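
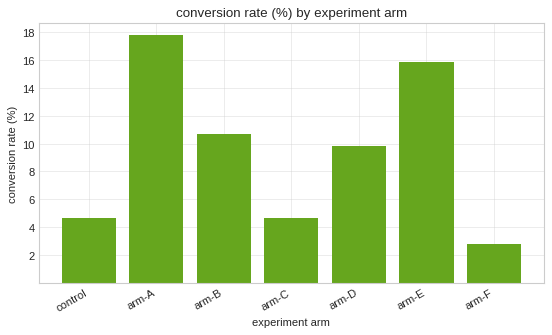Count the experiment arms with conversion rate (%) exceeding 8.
Above 8: arm-A, arm-B, arm-D, arm-E.

4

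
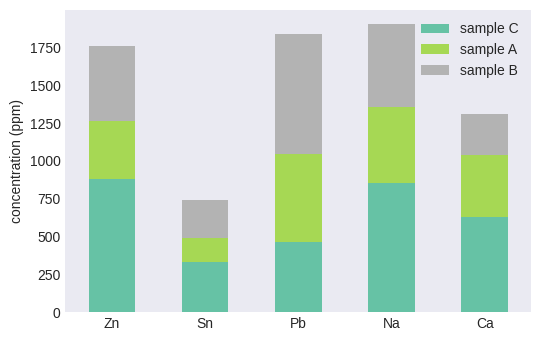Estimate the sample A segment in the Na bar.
sample A top ≈ 1400, bottom ≈ 800; segment ≈ 600.

≈ 600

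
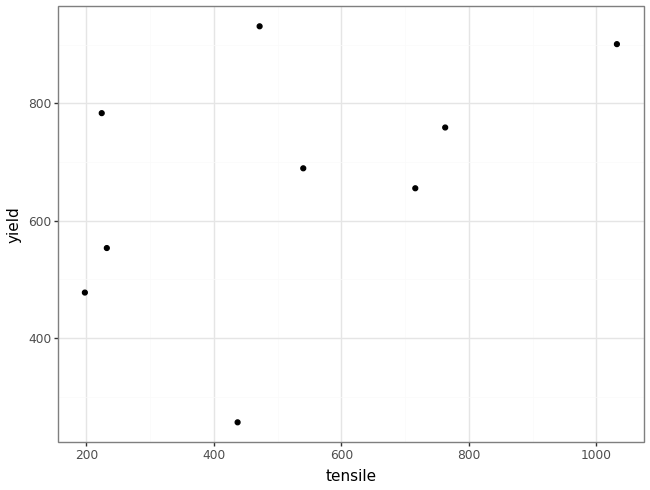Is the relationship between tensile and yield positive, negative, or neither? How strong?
Points are positively correlated; moderate (|r| ≈ 0.5).

positive, moderate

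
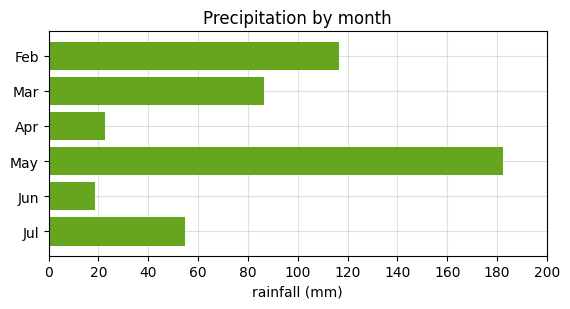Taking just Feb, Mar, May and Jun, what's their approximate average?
≈ 100

(120 + 80 + 180 + 20) / 4 ≈ 100.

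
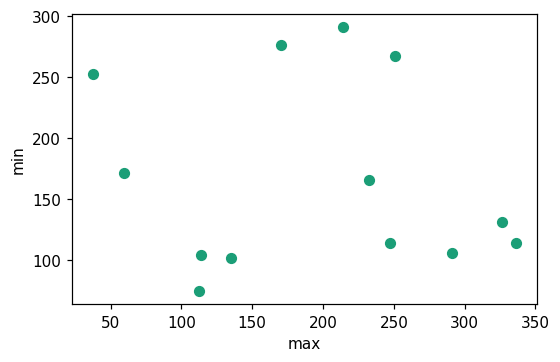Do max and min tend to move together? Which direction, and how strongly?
Points are roughly uncorrelated; weak (|r| ≈ 0.1).

no clear correlation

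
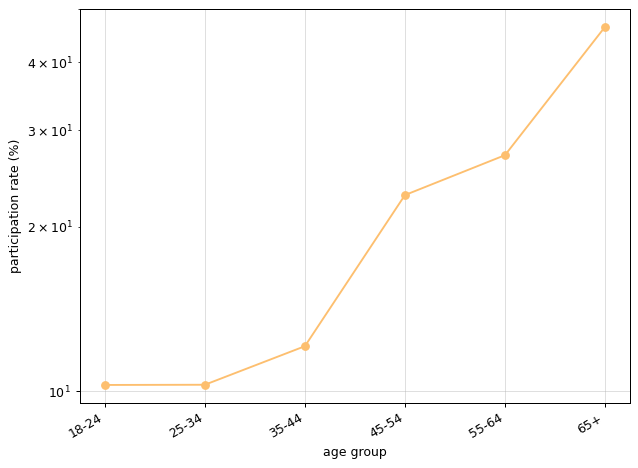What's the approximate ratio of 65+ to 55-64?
65+ ≈ 45, 55-64 ≈ 25; 45/25 ≈ 1.8.

≈ 1.8×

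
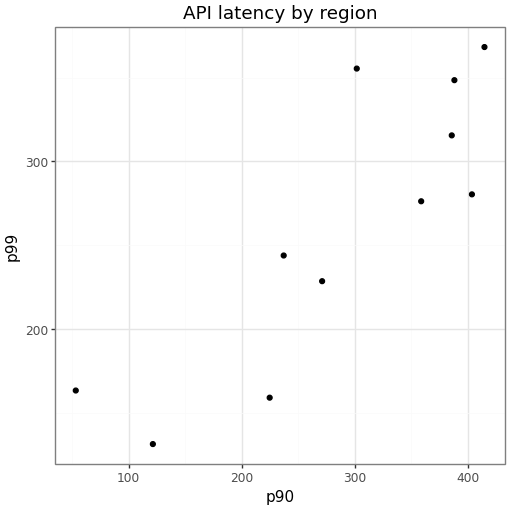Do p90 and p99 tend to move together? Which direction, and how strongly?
Points are positively correlated; strong (|r| ≈ 0.8).

positive, strong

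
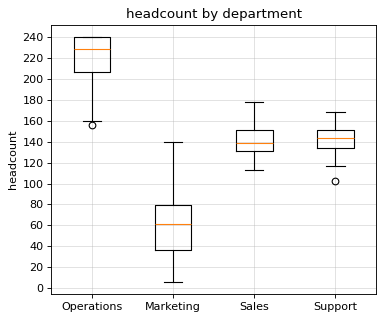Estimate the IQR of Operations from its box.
Q3 ≈ 240, Q1 ≈ 200; IQR ≈ 40.

≈ 40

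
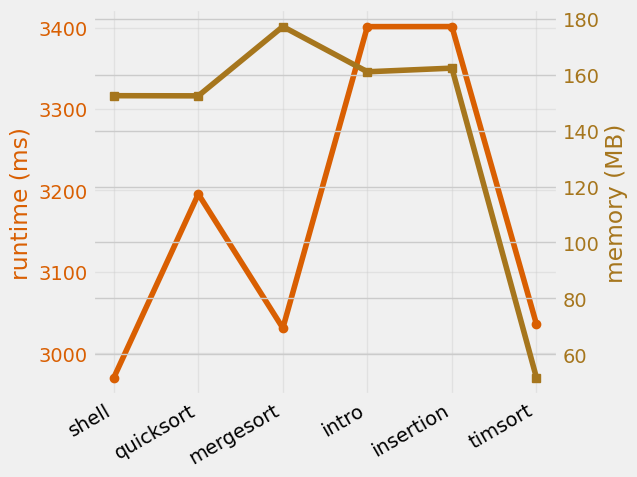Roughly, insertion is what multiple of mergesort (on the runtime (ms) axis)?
≈ 1.11×

insertion ≈ 3400, mergesort ≈ 3050; 3400/3050 ≈ 1.11.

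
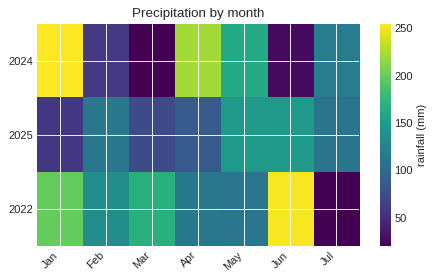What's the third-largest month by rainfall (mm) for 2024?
May

Top 4 for 2024: Jan ≈ 260, Apr ≈ 220, May ≈ 160, Jul ≈ 120.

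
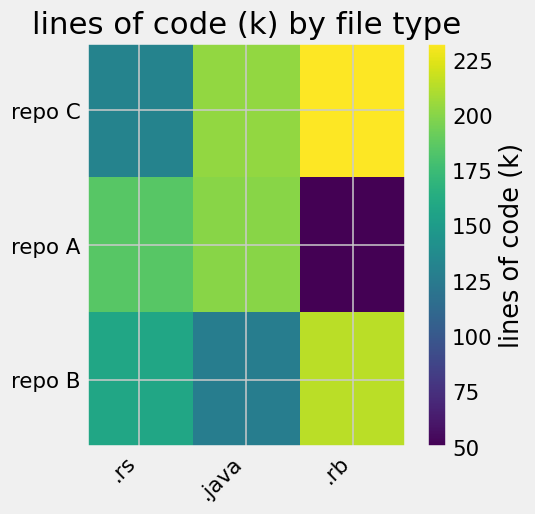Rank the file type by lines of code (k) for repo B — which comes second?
.rs

Top 3 for repo B: .rb ≈ 220, .rs ≈ 160, .java ≈ 120.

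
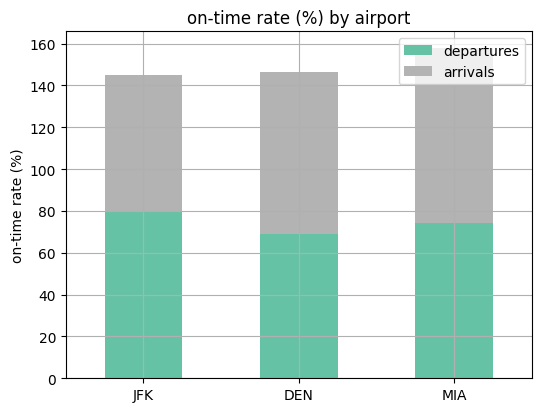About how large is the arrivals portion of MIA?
≈ 80

arrivals top ≈ 160, bottom ≈ 80; segment ≈ 80.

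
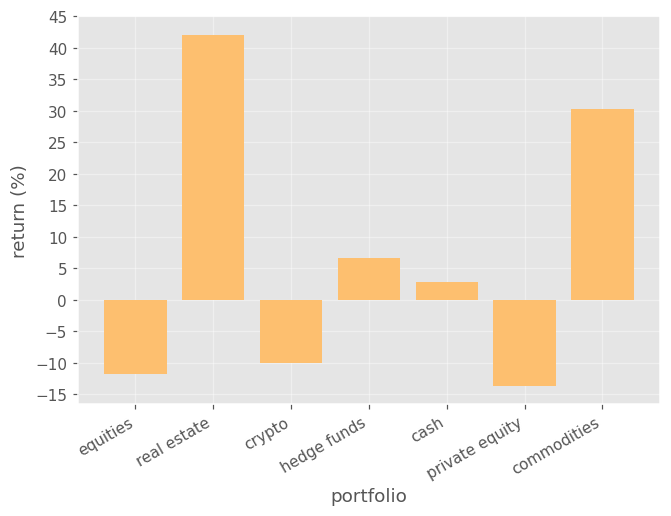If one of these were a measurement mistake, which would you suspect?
real estate

real estate ≈ 40; the rest sit between ≈ -15 and ≈ 30.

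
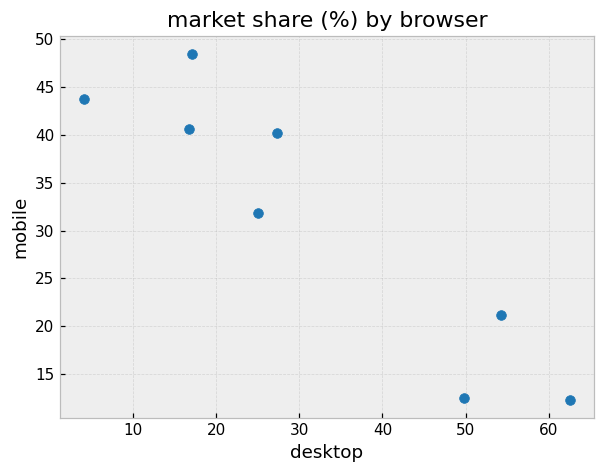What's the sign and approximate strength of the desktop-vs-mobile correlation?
negative, strong

Points are negatively correlated; strong (|r| ≈ 0.9).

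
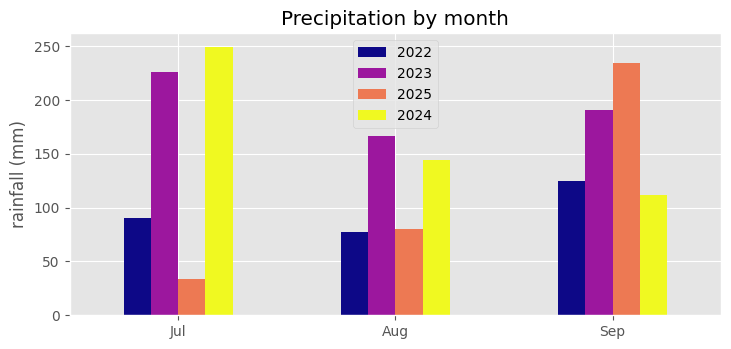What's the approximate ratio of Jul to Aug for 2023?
≈ 1.29×

Jul ≈ 225, Aug ≈ 175; 225/175 ≈ 1.29.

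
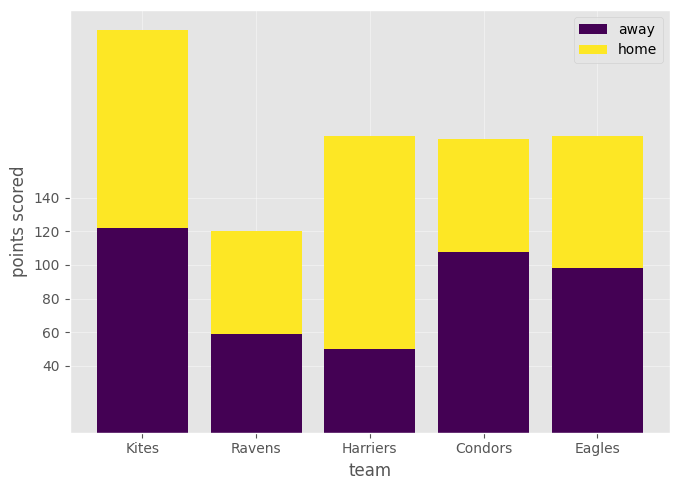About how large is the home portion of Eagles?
≈ 80

home top ≈ 180, bottom ≈ 100; segment ≈ 80.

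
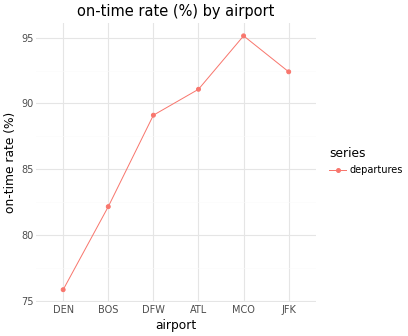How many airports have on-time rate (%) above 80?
Above 80: BOS, DFW, ATL, MCO, JFK.

5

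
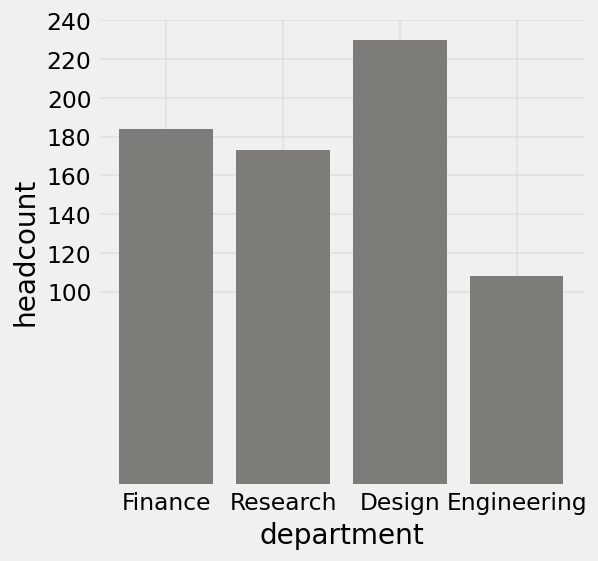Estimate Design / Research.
Design ≈ 240, Research ≈ 180; 240/180 ≈ 1.33.

≈ 1.33×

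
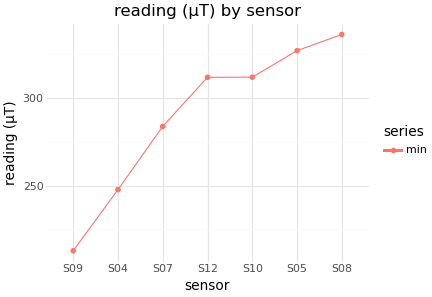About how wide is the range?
Max S08 ≈ 340, min S09 ≈ 220; range ≈ 120.

≈ 120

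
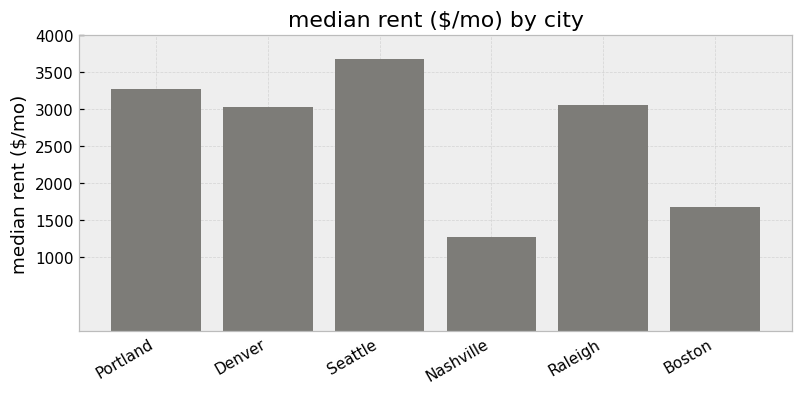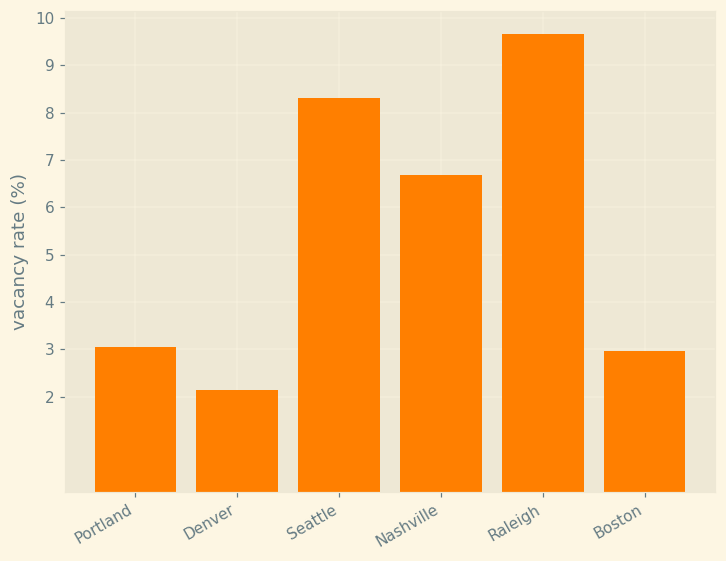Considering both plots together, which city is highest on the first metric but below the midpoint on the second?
Chart 2 median vacancy rate (%) ≈ 5; below-median cities: Portland, Denver, Boston. Among those, Portland has the highest median rent ($/mo) (≈ 3500).

Portland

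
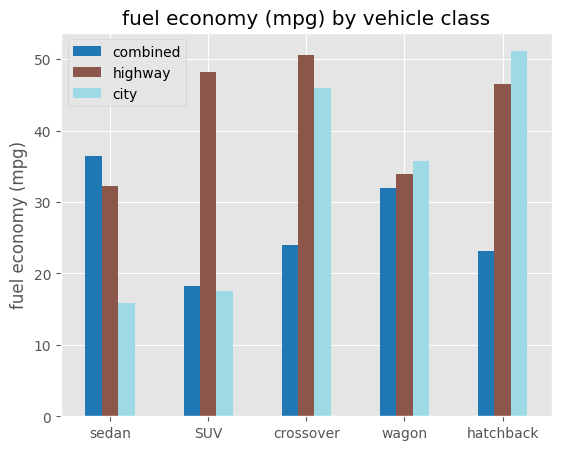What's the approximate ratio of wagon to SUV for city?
wagon ≈ 35, SUV ≈ 20; 35/20 ≈ 1.75.

≈ 1.75×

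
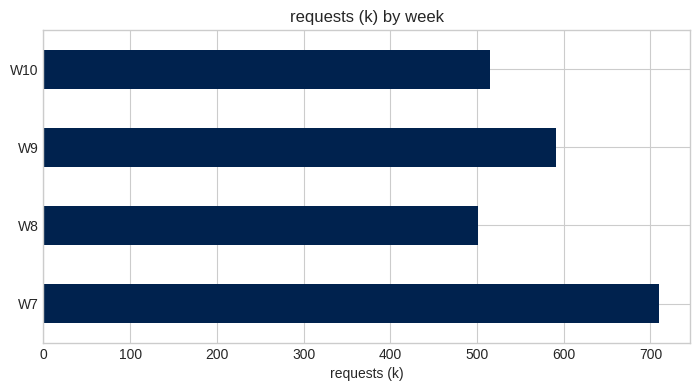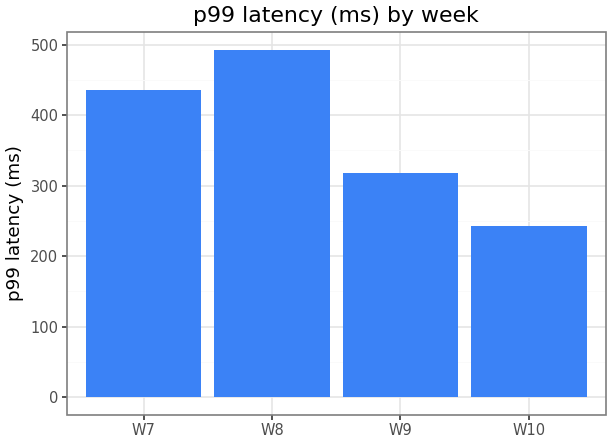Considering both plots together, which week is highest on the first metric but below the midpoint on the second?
W9

Chart 2 median p99 latency (ms) ≈ 400; below-median weeks: W9, W10. Among those, W9 has the highest requests (k) (≈ 600).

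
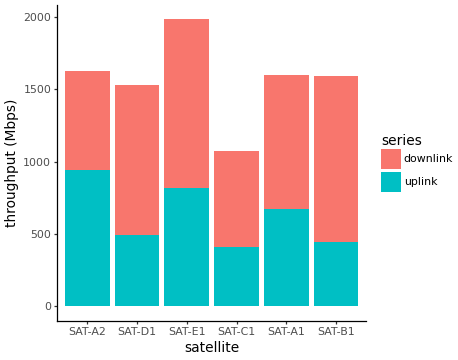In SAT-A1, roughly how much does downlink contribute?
≈ 1000

downlink top ≈ 1600, bottom ≈ 600; segment ≈ 1000.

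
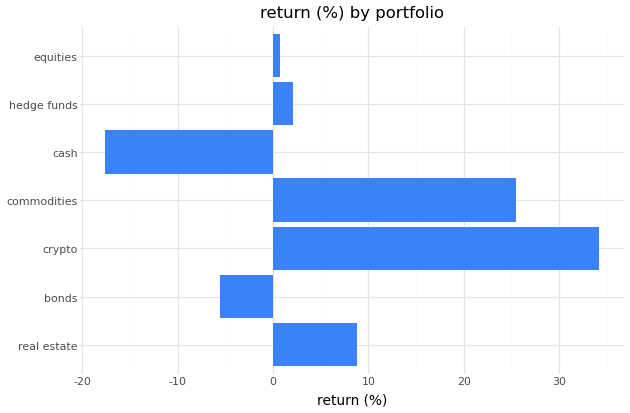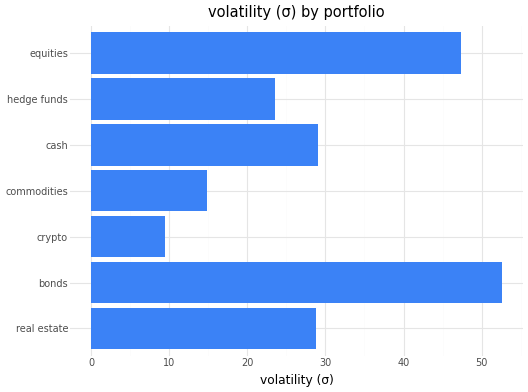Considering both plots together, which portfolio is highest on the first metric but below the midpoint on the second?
Chart 2 median volatility (σ) ≈ 30; below-median portfolios: crypto, commodities, hedge funds. Among those, crypto has the highest return (%) (≈ 35).

crypto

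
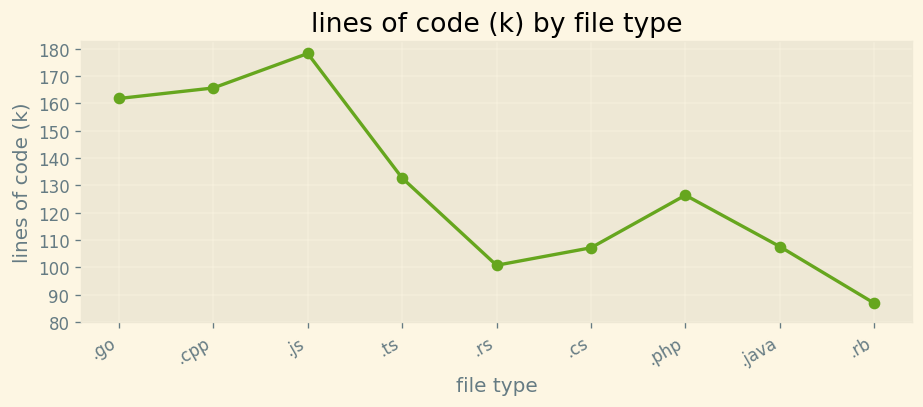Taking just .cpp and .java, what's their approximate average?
≈ 140

(170 + 110) / 2 ≈ 140.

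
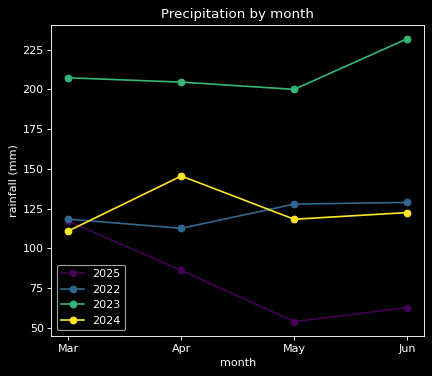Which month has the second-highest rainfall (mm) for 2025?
Apr

Top 3 for 2025: Mar ≈ 120, Apr ≈ 80, Jun ≈ 60.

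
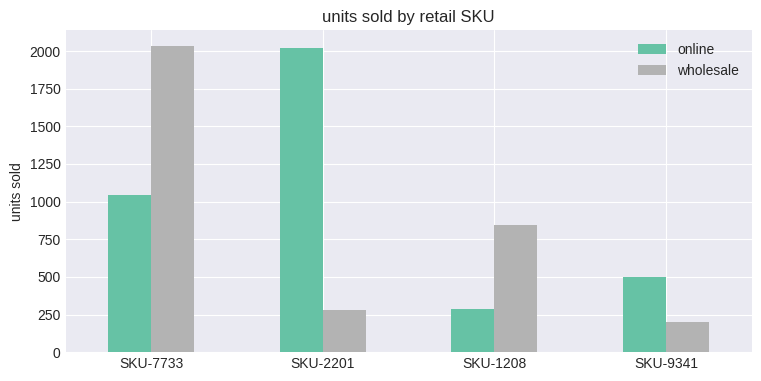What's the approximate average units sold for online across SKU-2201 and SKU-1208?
≈ 1100

(2000 + 200) / 2 ≈ 1100.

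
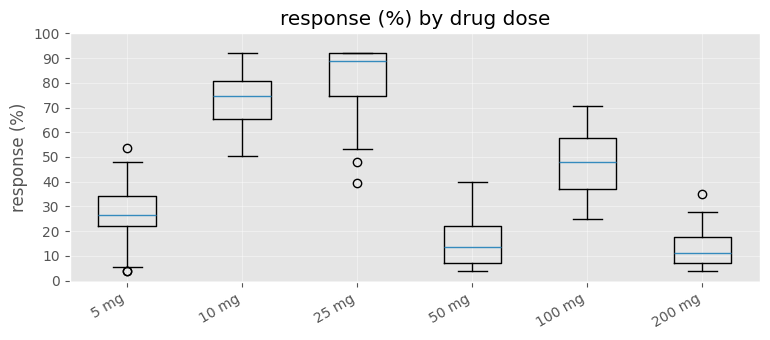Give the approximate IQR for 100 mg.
Q3 ≈ 60, Q1 ≈ 40; IQR ≈ 20.

≈ 20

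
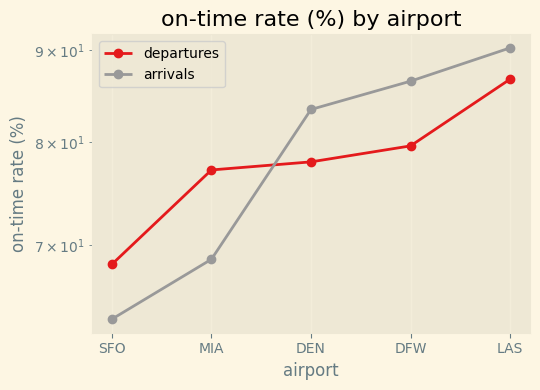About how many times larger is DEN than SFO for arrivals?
DEN ≈ 85, SFO ≈ 65; 85/65 ≈ 1.31.

≈ 1.31×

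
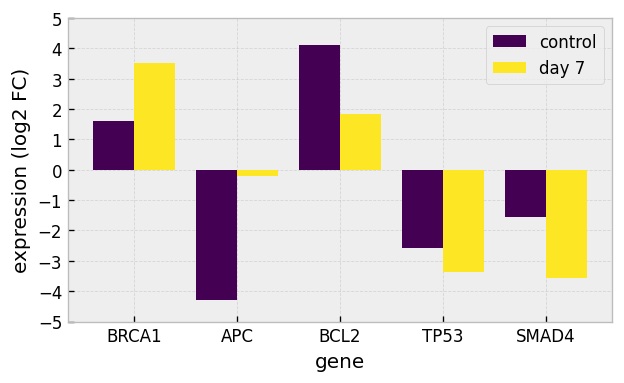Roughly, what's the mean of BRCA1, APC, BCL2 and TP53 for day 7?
(4 + 0 + 2 + -3) / 4 ≈ 1.

≈ 1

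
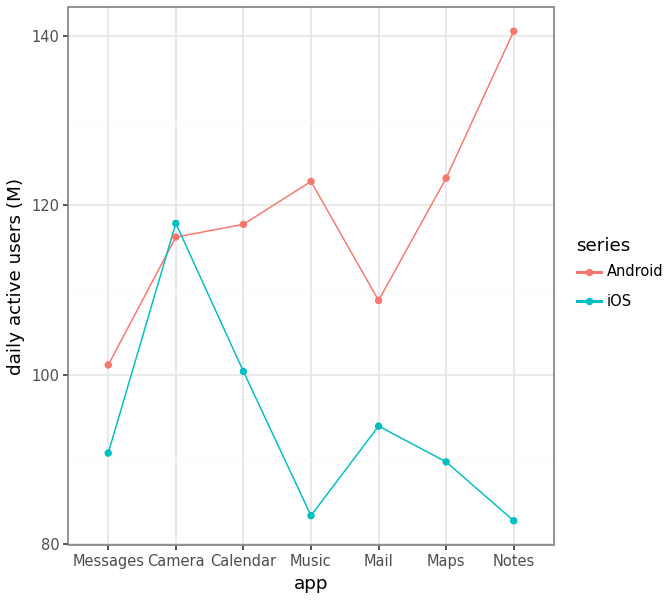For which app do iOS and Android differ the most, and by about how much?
Notes: iOS ≈ 85, Android ≈ 140 → gap ≈ 55. Next-largest (Music) is only ≈ 40.

Notes, ≈ 55 M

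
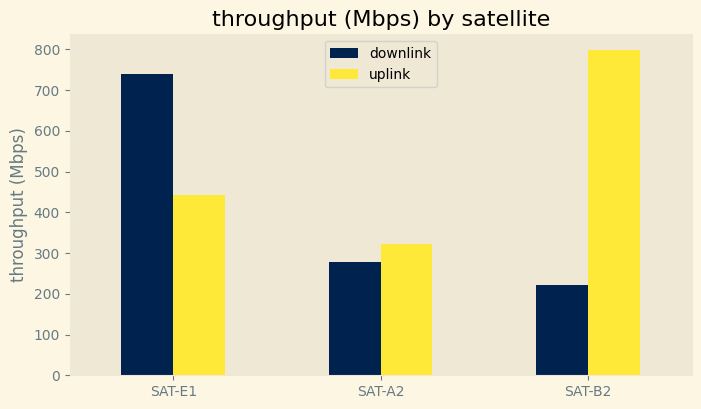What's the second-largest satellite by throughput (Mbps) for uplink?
Top 3 for uplink: SAT-B2 ≈ 800, SAT-E1 ≈ 400, SAT-A2 ≈ 300.

SAT-E1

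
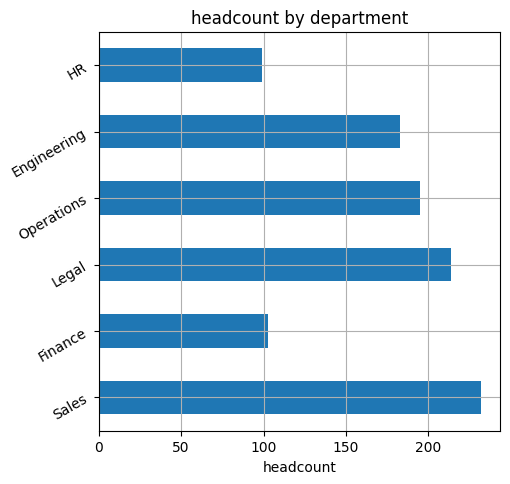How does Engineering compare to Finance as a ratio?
Engineering ≈ 180, Finance ≈ 100; 180/100 ≈ 1.8.

≈ 1.8×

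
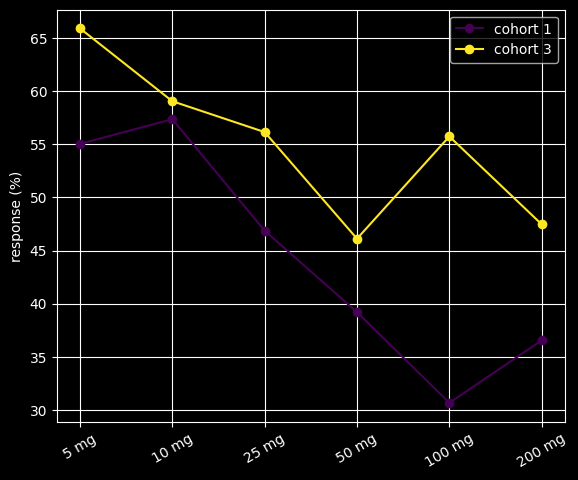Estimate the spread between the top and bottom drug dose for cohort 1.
≈ 25

Max 10 mg ≈ 55, min 100 mg ≈ 30; range ≈ 25.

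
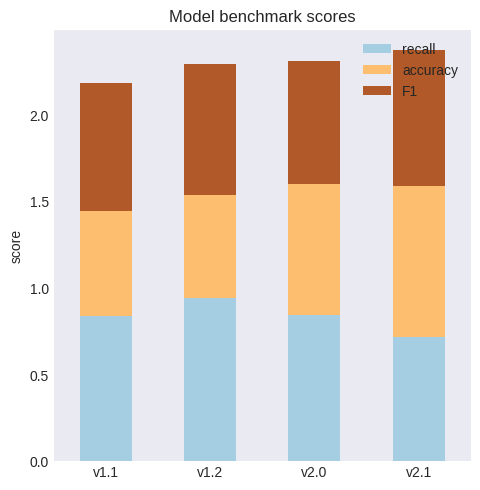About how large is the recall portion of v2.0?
recall top ≈ 0.8, bottom ≈ 0.0; segment ≈ 0.8.

≈ 0.8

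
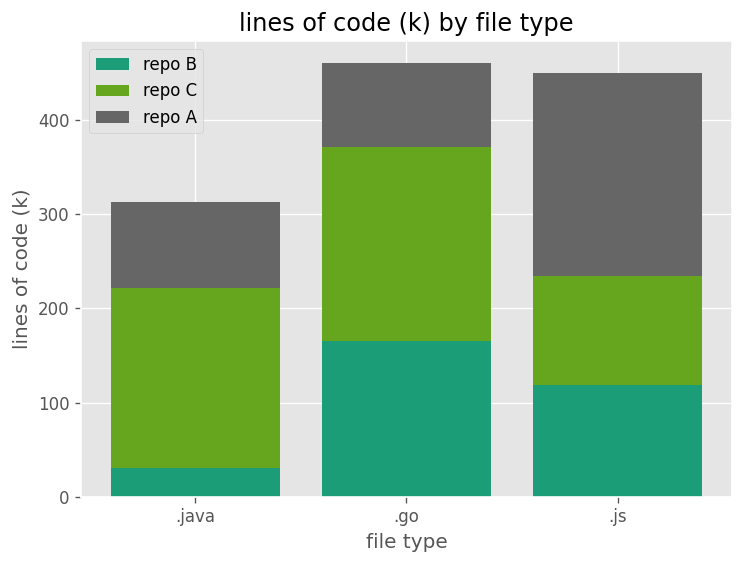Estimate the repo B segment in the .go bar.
≈ 150

repo B top ≈ 150, bottom ≈ 0; segment ≈ 150.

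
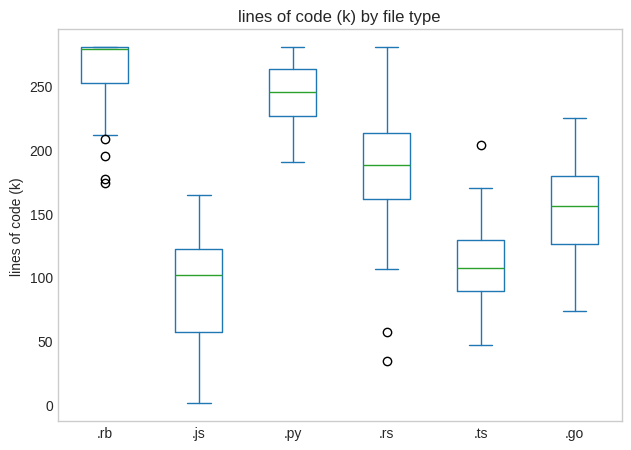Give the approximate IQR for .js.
≈ 60

Q3 ≈ 120, Q1 ≈ 60; IQR ≈ 60.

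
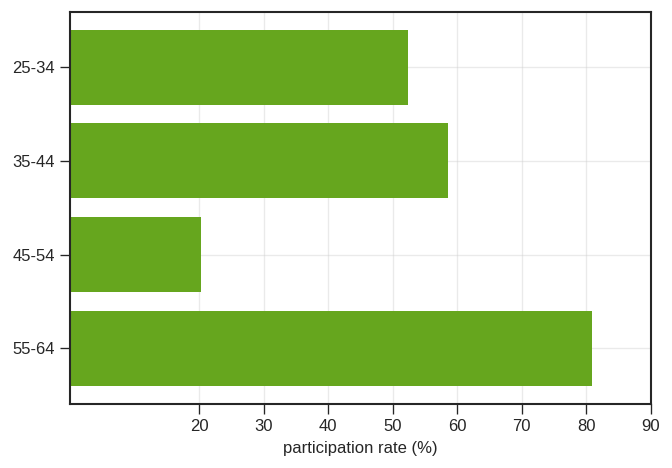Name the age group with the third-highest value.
Top 4: 55-64 ≈ 80, 35-44 ≈ 60, 25-34 ≈ 50, 45-54 ≈ 20.

25-34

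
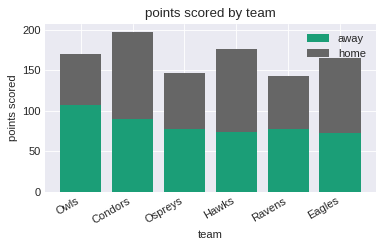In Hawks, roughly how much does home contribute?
≈ 100

home top ≈ 180, bottom ≈ 80; segment ≈ 100.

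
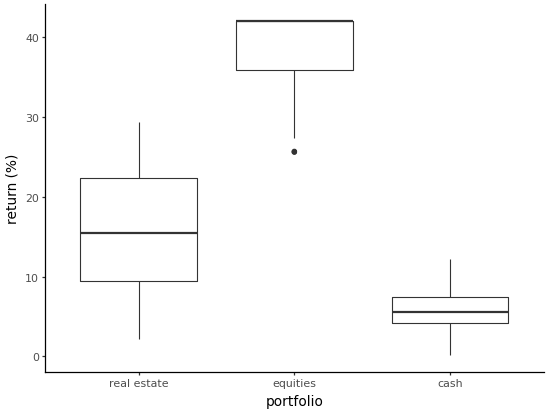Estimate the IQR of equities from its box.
≈ 5

Q3 ≈ 40, Q1 ≈ 35; IQR ≈ 5.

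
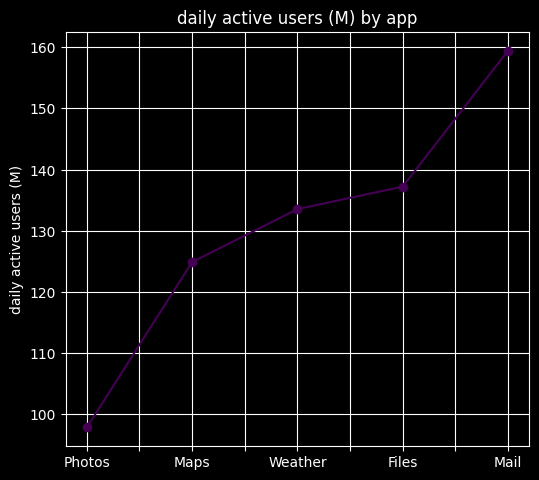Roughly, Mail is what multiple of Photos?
≈ 1.6×

Mail ≈ 160, Photos ≈ 100; 160/100 ≈ 1.6.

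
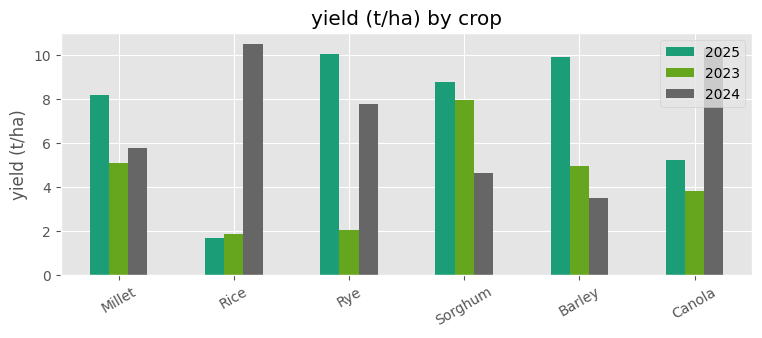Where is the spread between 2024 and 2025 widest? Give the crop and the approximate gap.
Rice, ≈ 8 t/ha

Rice: 2024 ≈ 10, 2025 ≈ 2 → gap ≈ 8. Next-largest (Barley) is only ≈ 6.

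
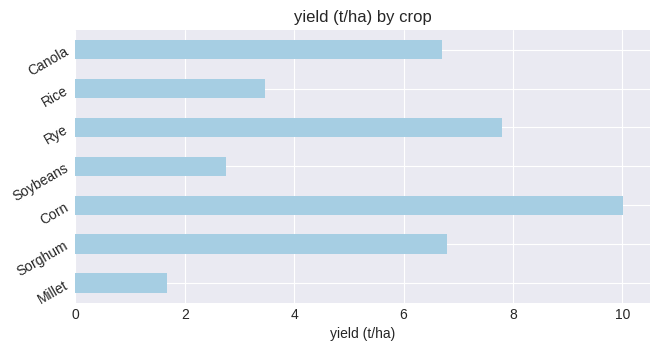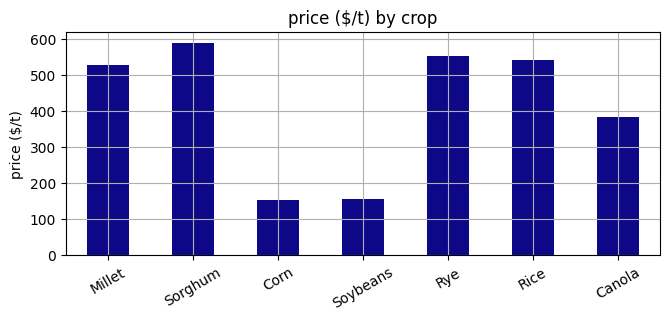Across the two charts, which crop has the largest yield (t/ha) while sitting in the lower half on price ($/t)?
Chart 2 median price ($/t) ≈ 500; below-median crops: Corn, Soybeans, Canola. Among those, Corn has the highest yield (t/ha) (≈ 10).

Corn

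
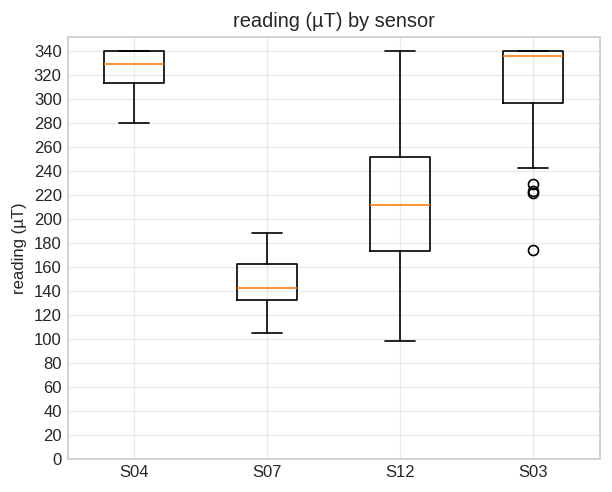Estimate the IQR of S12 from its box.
Q3 ≈ 260, Q1 ≈ 180; IQR ≈ 80.

≈ 80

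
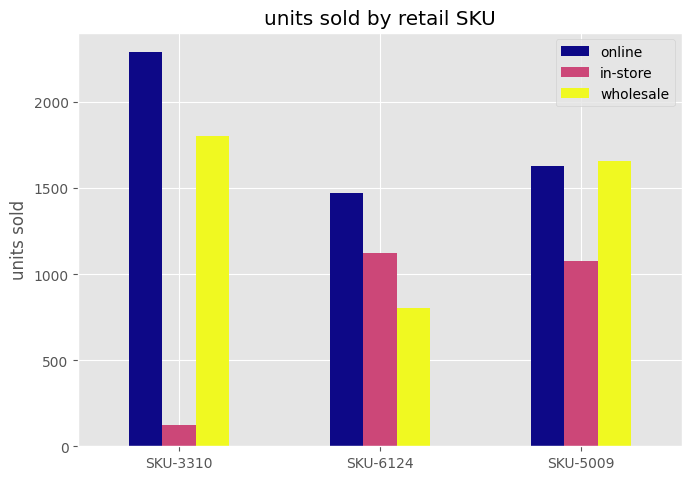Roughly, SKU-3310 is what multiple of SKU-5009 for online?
≈ 1.38×

SKU-3310 ≈ 2200, SKU-5009 ≈ 1600; 2200/1600 ≈ 1.38.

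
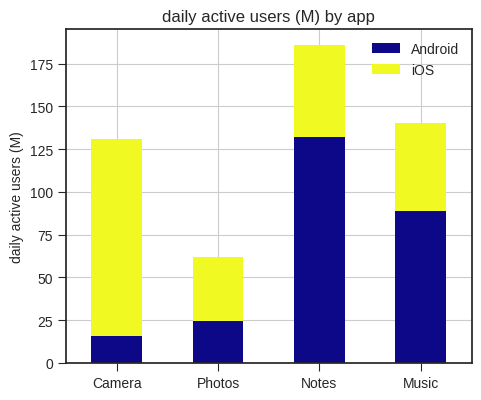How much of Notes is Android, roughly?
Android top ≈ 140, bottom ≈ 0; segment ≈ 140.

≈ 140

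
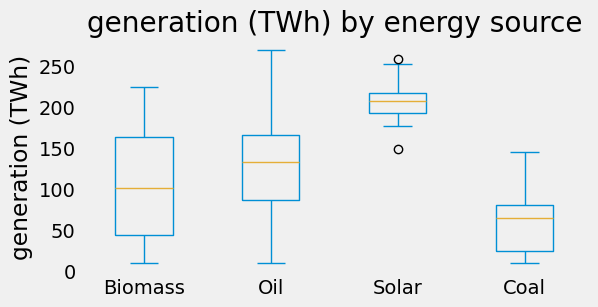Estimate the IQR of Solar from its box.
≈ 20

Q3 ≈ 220, Q1 ≈ 200; IQR ≈ 20.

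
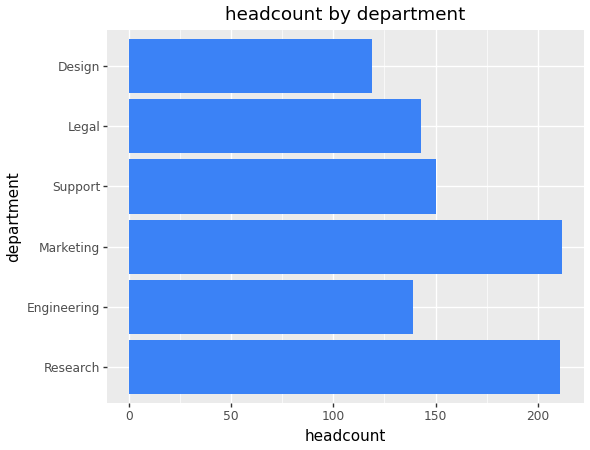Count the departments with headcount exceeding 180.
2

Above 180: Research, Marketing.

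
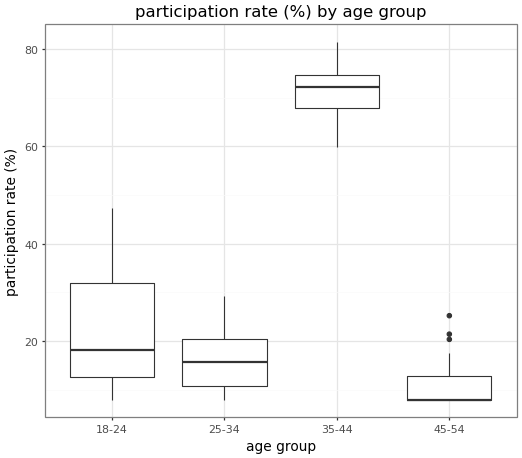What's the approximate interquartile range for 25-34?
Q3 ≈ 20, Q1 ≈ 10; IQR ≈ 10.

≈ 10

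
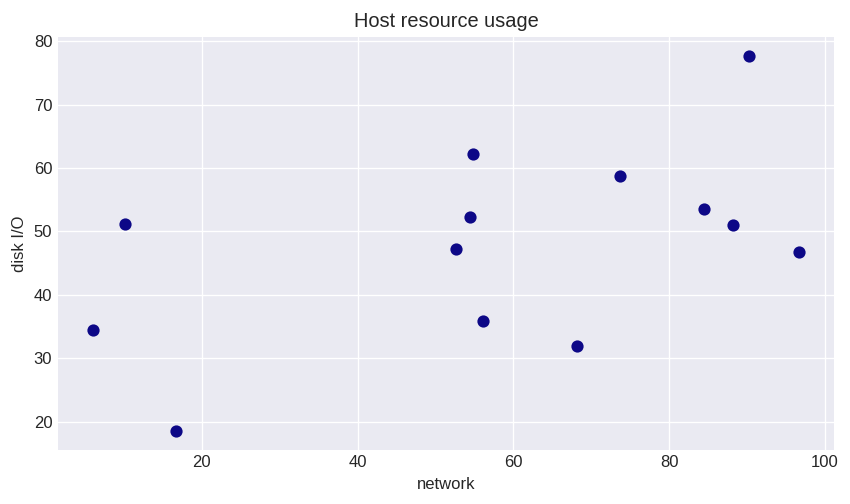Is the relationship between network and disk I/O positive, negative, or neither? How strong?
Points are positively correlated; moderate (|r| ≈ 0.5).

positive, moderate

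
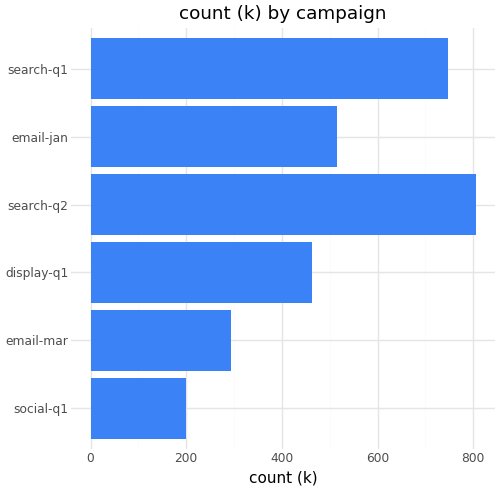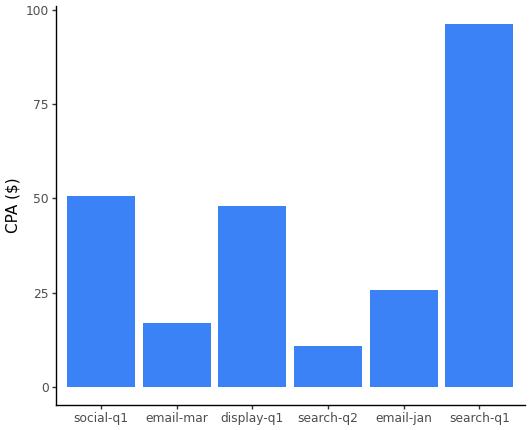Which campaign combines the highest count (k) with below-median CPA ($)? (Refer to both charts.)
Chart 2 median CPA ($) ≈ 40; below-median campaigns: email-mar, search-q2, email-jan. Among those, search-q2 has the highest count (k) (≈ 800).

search-q2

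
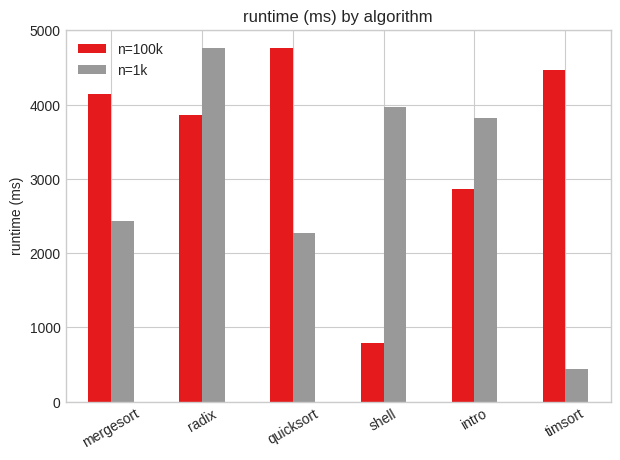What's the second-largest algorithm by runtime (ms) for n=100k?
timsort

Top 3 for n=100k: quicksort ≈ 5000, timsort ≈ 4500, mergesort ≈ 4000.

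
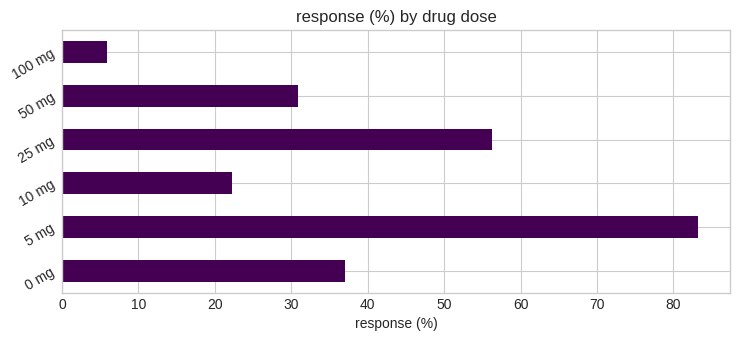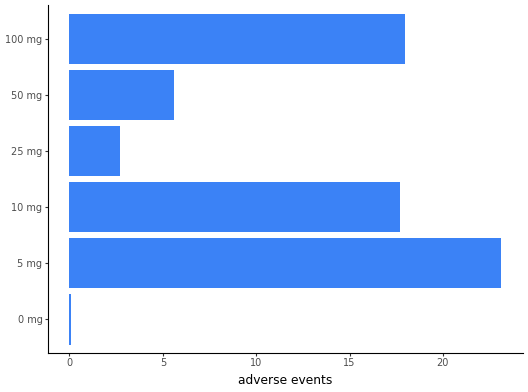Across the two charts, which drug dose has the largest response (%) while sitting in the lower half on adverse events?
25 mg

Chart 2 median adverse events ≈ 10; below-median drug doses: 0 mg, 25 mg, 50 mg. Among those, 25 mg has the highest response (%) (≈ 60).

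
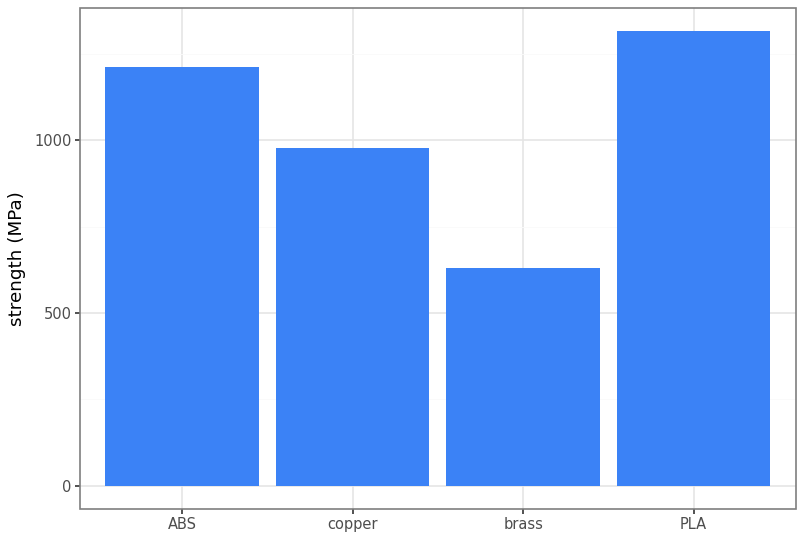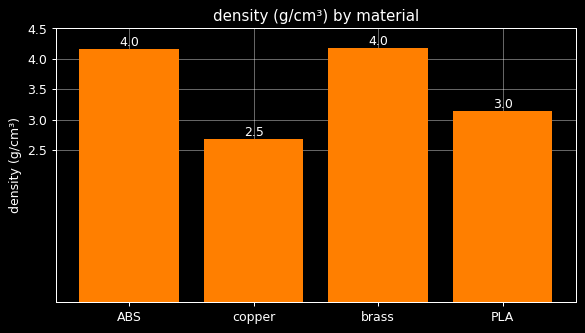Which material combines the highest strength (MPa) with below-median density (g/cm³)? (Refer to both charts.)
PLA

Chart 2 median density (g/cm³) ≈ 3.5; below-median materials: copper, PLA. Among those, PLA has the highest strength (MPa) (≈ 1400).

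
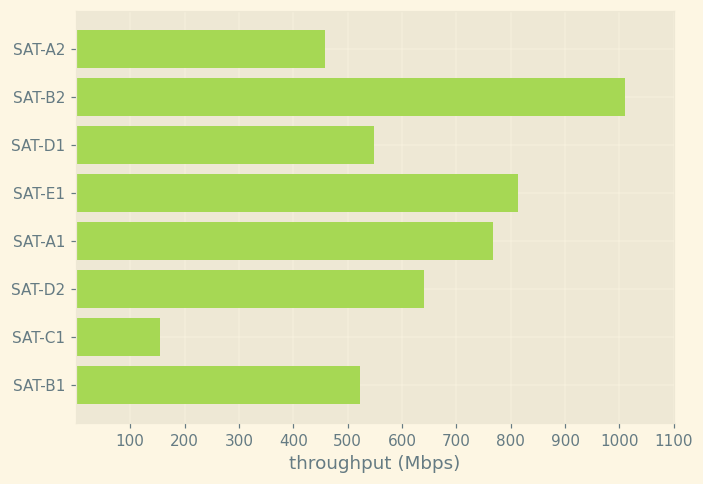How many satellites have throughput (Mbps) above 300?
7

Above 300: SAT-A2, SAT-B2, SAT-D1, SAT-E1, SAT-A1, SAT-D2, SAT-B1.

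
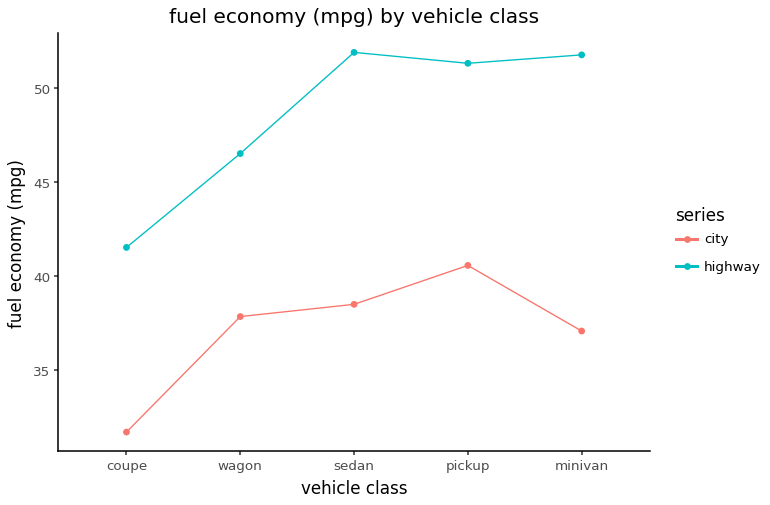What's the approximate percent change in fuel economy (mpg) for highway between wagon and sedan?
≈ +13%

wagon ≈ 46, sedan ≈ 52; (52 − 46) / 46 ≈ +13%.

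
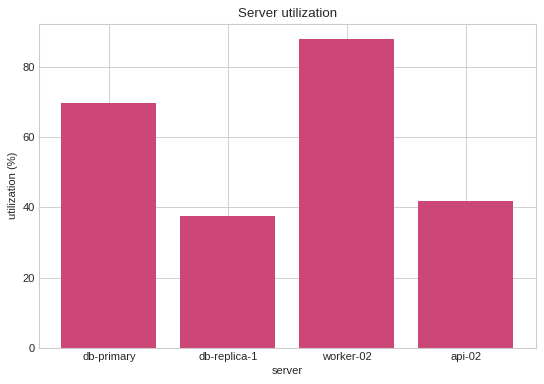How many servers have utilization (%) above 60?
2

Above 60: db-primary, worker-02.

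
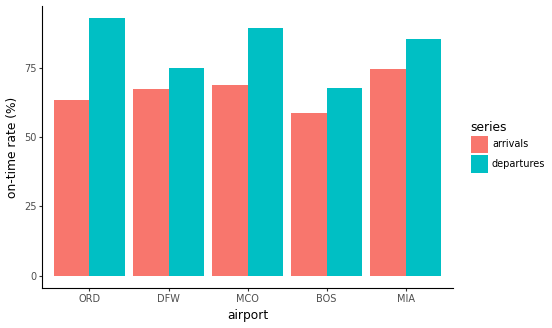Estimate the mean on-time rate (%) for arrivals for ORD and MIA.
≈ 65

(60 + 70) / 2 ≈ 65.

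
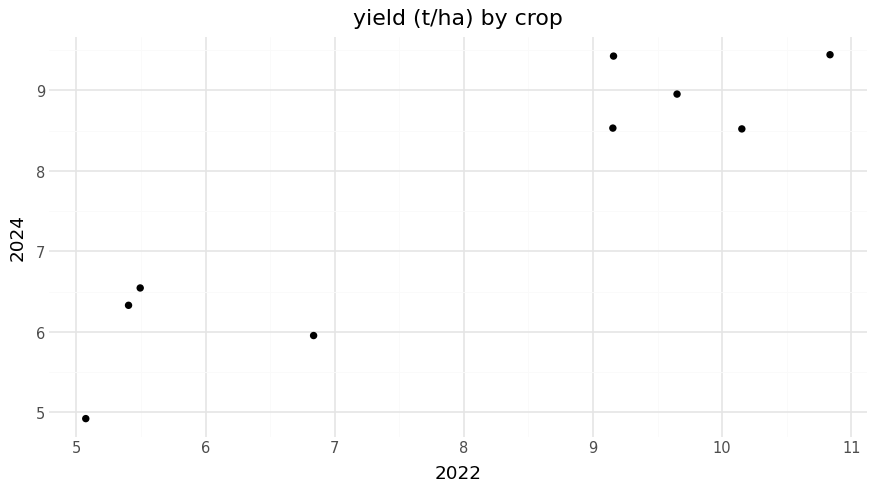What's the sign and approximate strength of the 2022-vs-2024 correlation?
Points are positively correlated; strong (|r| ≈ 0.9).

positive, strong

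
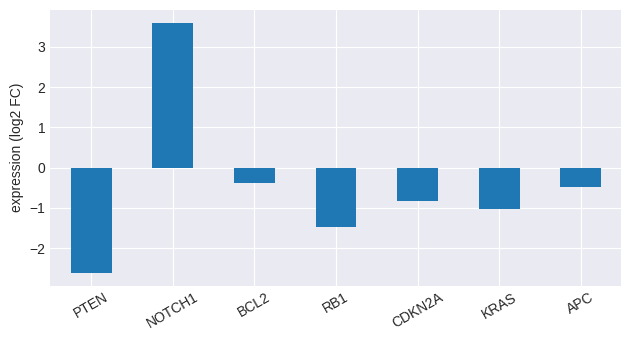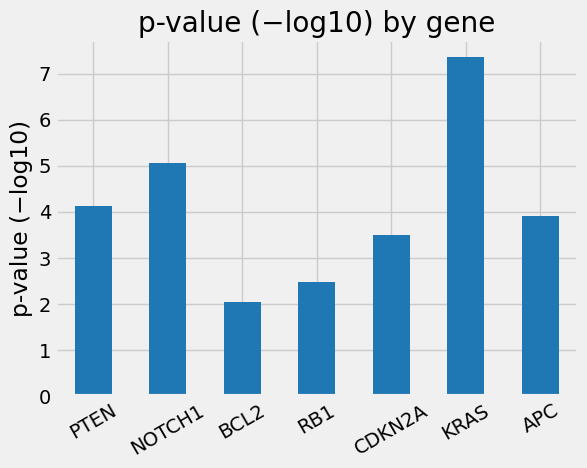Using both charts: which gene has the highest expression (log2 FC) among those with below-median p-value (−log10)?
Chart 2 median p-value (−log10) ≈ 4; below-median genes: BCL2, RB1, CDKN2A. Among those, BCL2 has the highest expression (log2 FC) (≈ -0.5).

BCL2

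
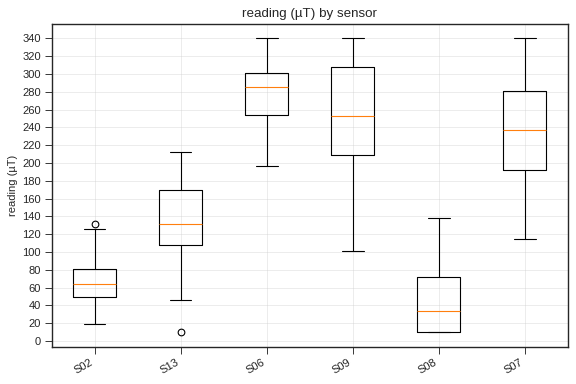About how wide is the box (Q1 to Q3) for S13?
Q3 ≈ 160, Q1 ≈ 100; IQR ≈ 60.

≈ 60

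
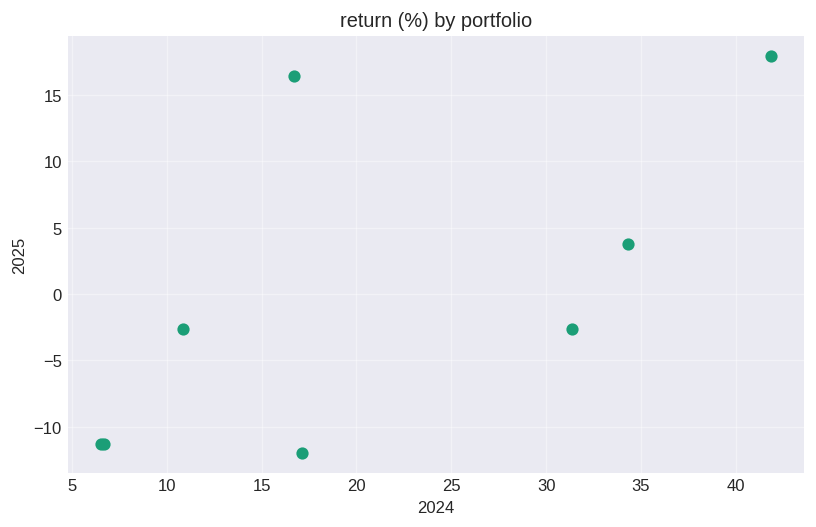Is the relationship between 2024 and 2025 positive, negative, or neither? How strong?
positive, moderate

Points are positively correlated; moderate (|r| ≈ 0.6).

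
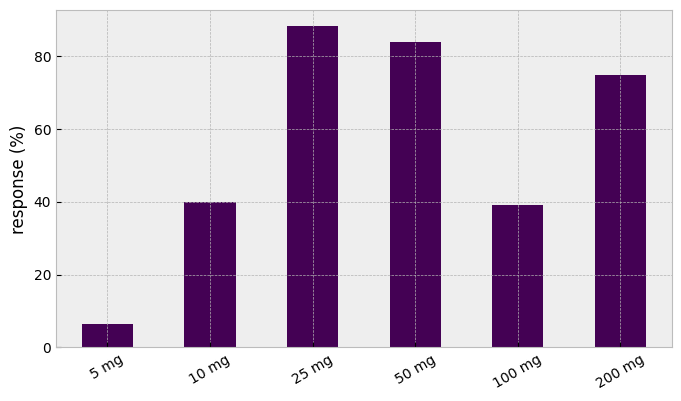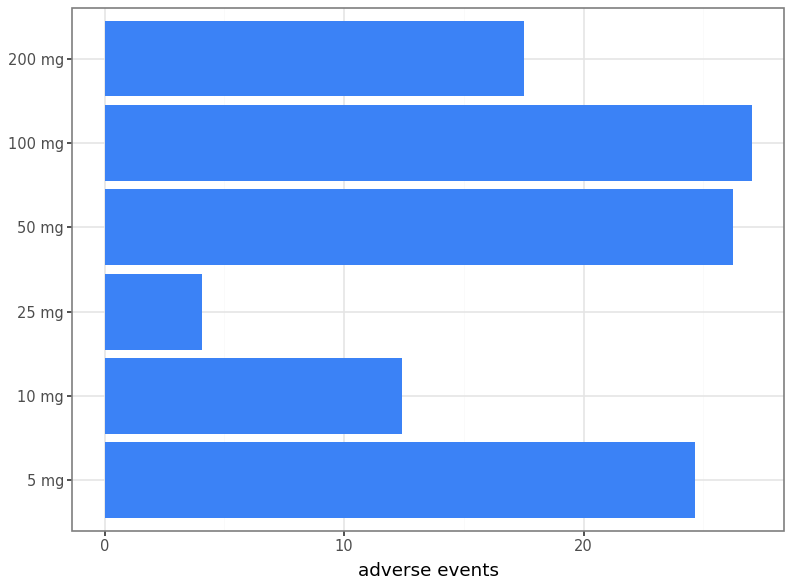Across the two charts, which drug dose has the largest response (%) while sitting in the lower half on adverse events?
Chart 2 median adverse events ≈ 20; below-median drug doses: 10 mg, 25 mg, 200 mg. Among those, 25 mg has the highest response (%) (≈ 90).

25 mg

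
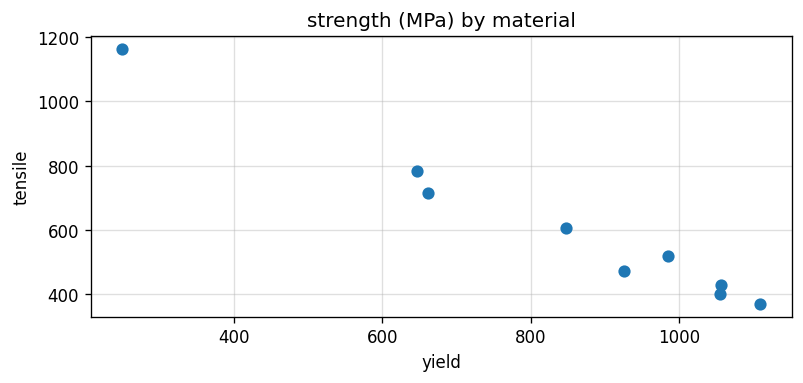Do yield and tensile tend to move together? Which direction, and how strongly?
negative, strong

Points are negatively correlated; strong (|r| ≈ 1.0).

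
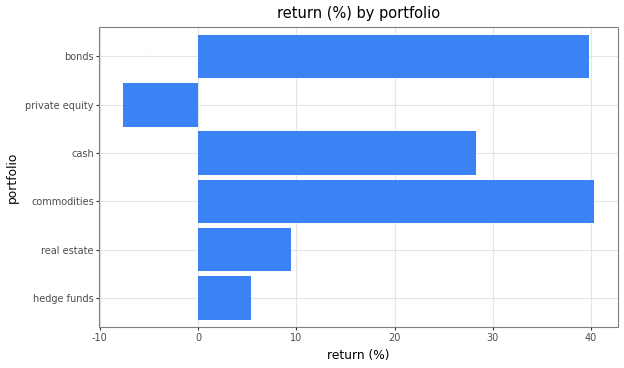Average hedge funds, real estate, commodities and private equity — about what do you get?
≈ 11

(5 + 10 + 40 + -10) / 4 ≈ 11.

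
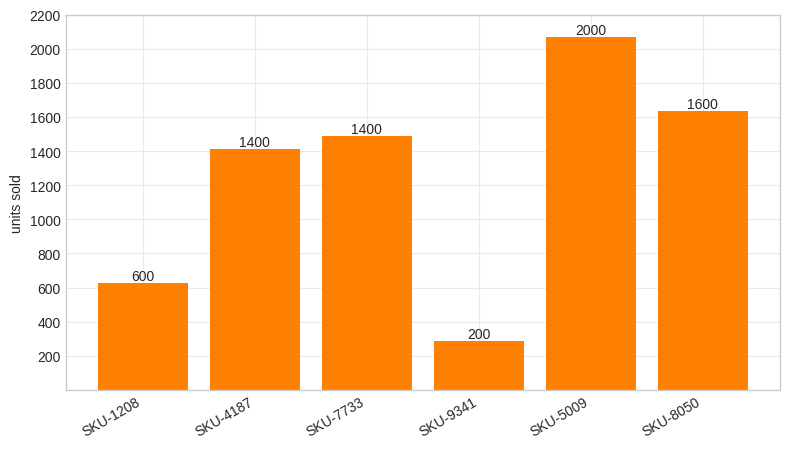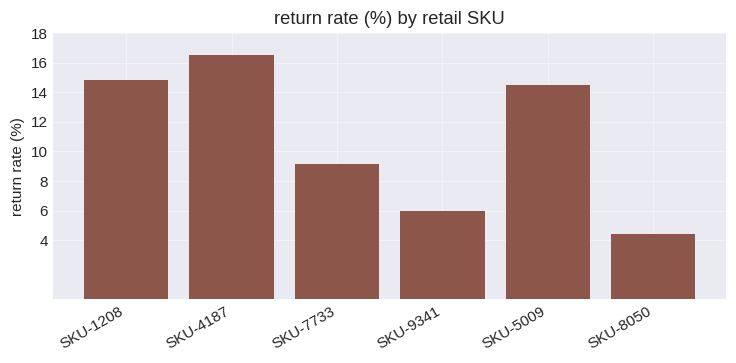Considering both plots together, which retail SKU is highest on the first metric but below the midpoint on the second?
Chart 2 median return rate (%) ≈ 12; below-median retail SKUs: SKU-7733, SKU-9341, SKU-8050. Among those, SKU-8050 has the highest units sold (≈ 1600).

SKU-8050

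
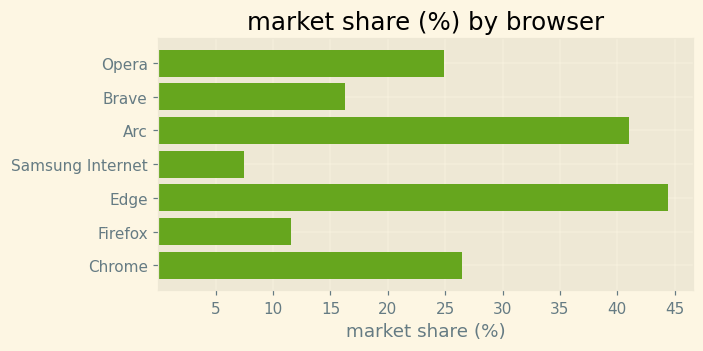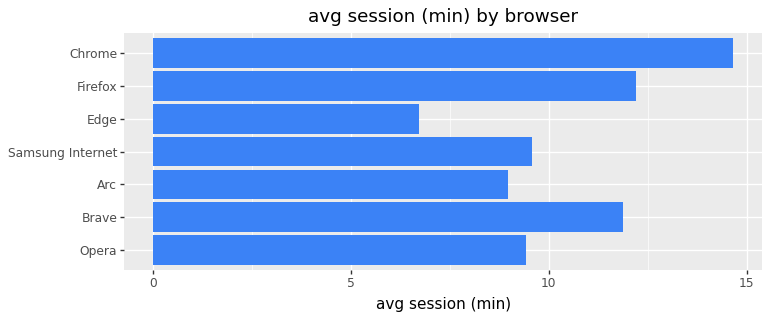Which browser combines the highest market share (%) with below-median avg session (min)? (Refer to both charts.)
Edge

Chart 2 median avg session (min) ≈ 10; below-median browsers: Opera, Arc, Edge. Among those, Edge has the highest market share (%) (≈ 45).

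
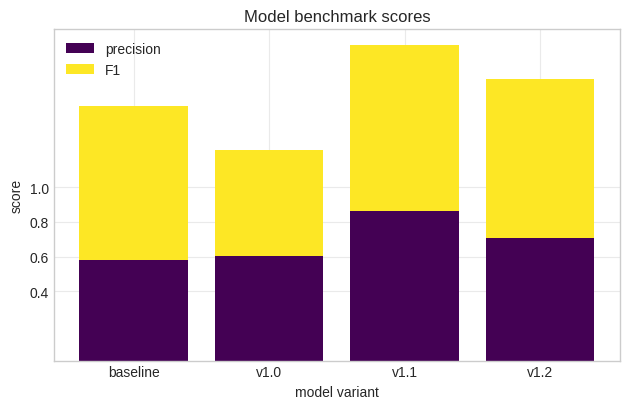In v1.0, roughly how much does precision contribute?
precision top ≈ 0.6, bottom ≈ 0.0; segment ≈ 0.6.

≈ 0.6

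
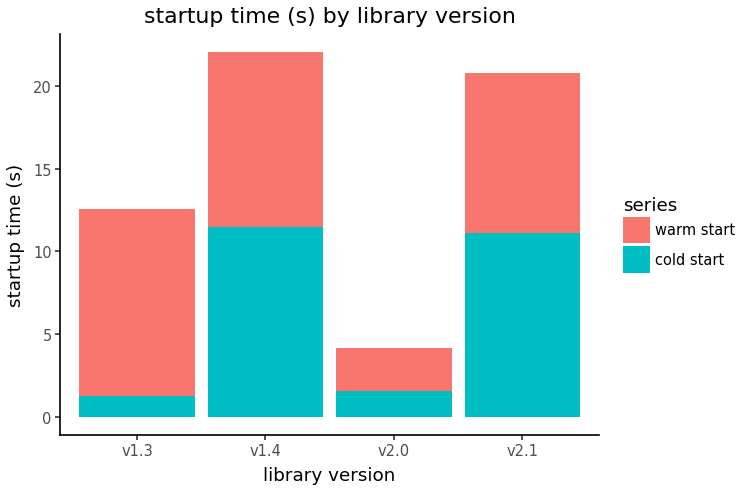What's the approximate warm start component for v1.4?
warm start top ≈ 22, bottom ≈ 12; segment ≈ 10.

≈ 10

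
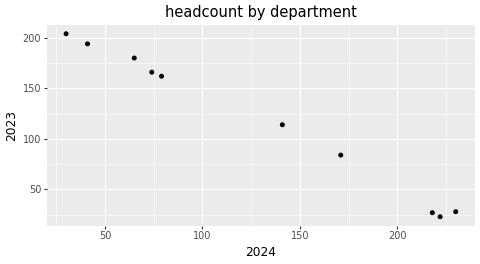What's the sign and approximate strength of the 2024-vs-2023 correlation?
negative, strong

Points are negatively correlated; strong (|r| ≈ 1.0).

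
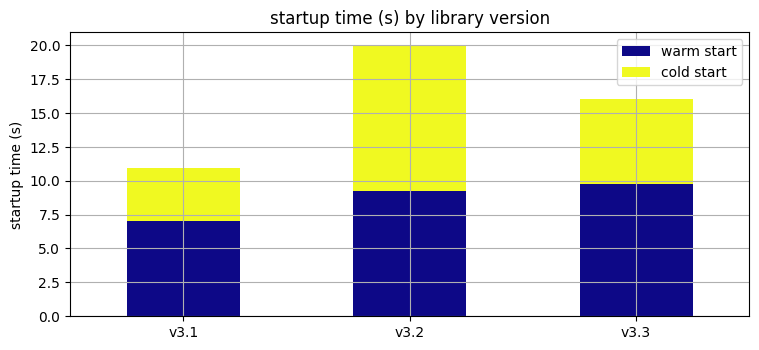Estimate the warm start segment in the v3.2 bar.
warm start top ≈ 10, bottom ≈ 0; segment ≈ 10.

≈ 10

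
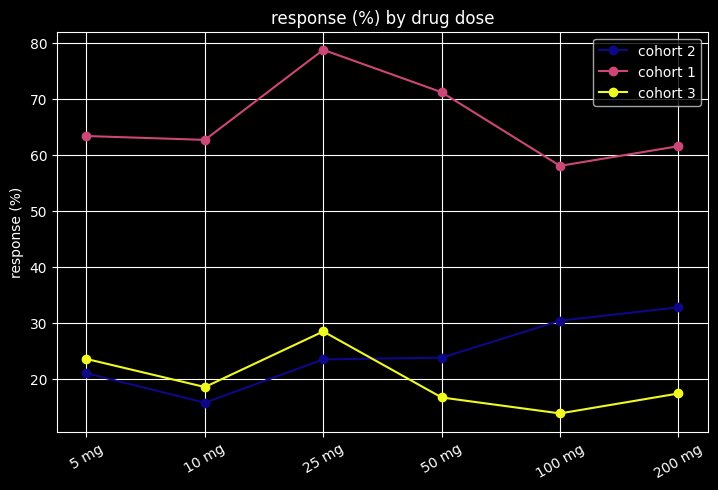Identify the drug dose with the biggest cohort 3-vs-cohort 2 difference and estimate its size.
100 mg: cohort 3 ≈ 10, cohort 2 ≈ 30 → gap ≈ 20. Next-largest (200 mg) is only ≈ 10.

100 mg, ≈ 20 %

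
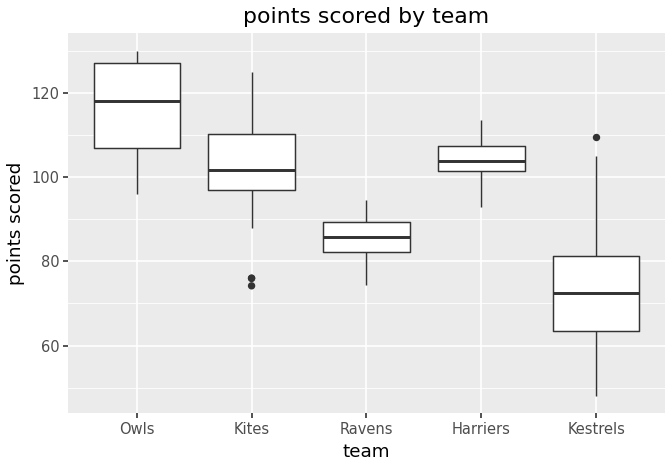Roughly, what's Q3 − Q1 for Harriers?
Q3 ≈ 105, Q1 ≈ 100; IQR ≈ 5.

≈ 5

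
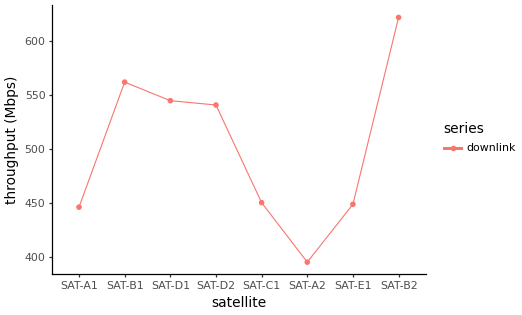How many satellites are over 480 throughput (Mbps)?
Above 480: SAT-B1, SAT-D1, SAT-D2, SAT-B2.

4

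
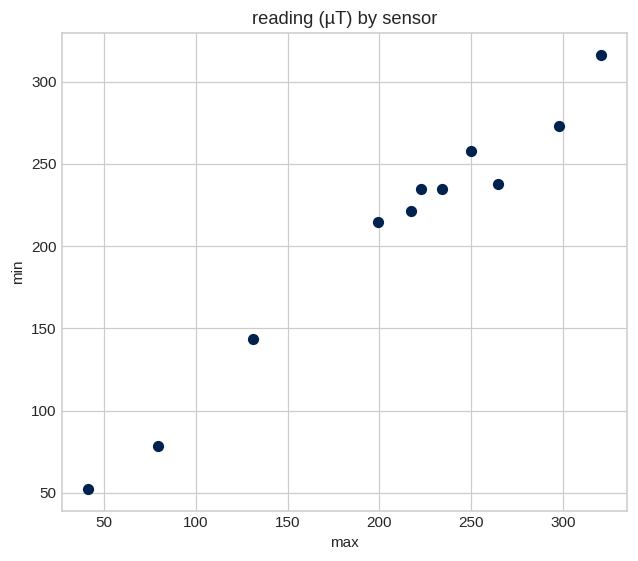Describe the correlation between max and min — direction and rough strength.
Points are positively correlated; strong (|r| ≈ 1.0).

positive, strong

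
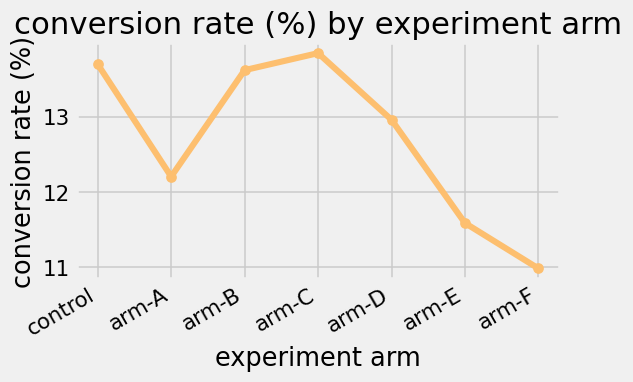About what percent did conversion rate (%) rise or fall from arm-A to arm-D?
arm-A ≈ 12.0, arm-D ≈ 13.0; (13.0 − 12.0) / 12.0 ≈ +8.3%.

≈ +8.3%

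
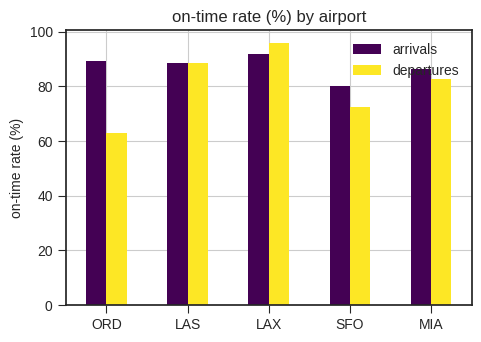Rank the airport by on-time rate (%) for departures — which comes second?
LAS

Top 3 for departures: LAX ≈ 100, LAS ≈ 90, MIA ≈ 80.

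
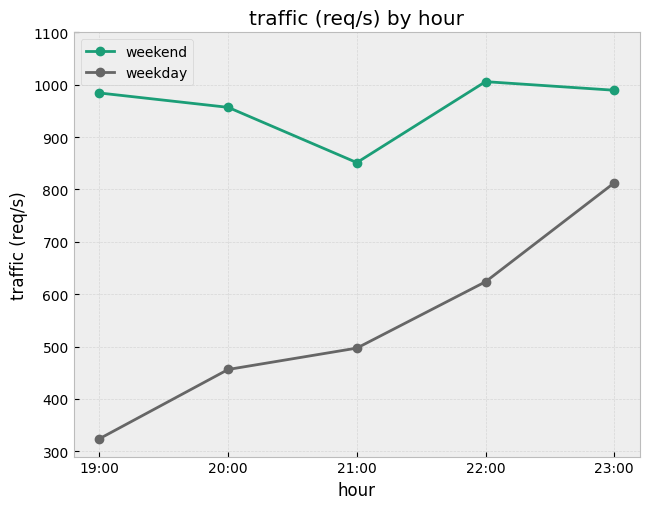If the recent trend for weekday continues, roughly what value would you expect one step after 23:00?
≈ 950

Last three: 500, 600, 800 → slope ≈ 150/step → next ≈ 950.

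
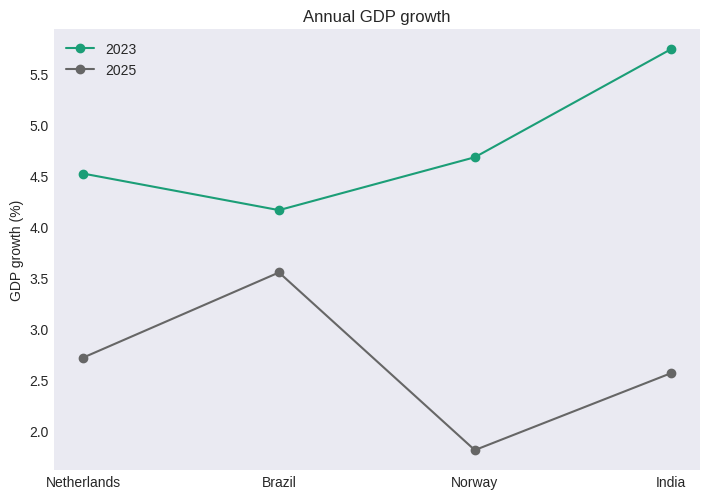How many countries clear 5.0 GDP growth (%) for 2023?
1

Above 5.0: India.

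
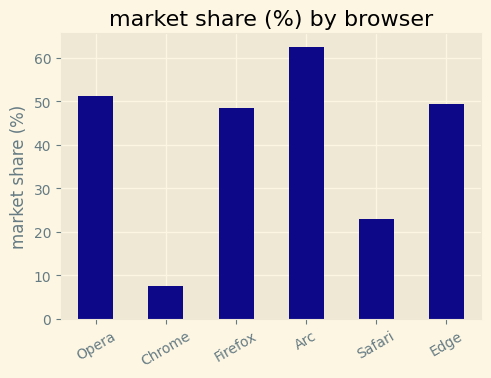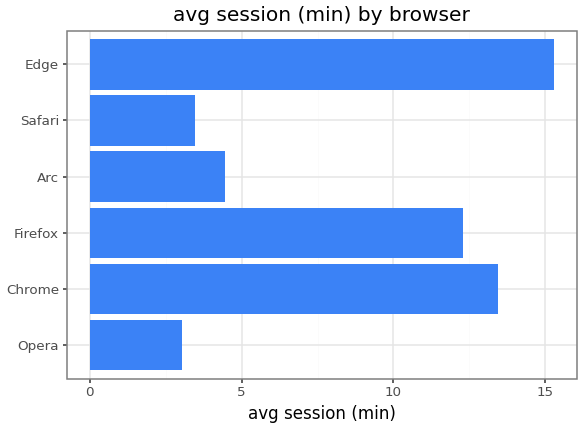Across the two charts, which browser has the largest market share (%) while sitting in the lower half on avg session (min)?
Arc

Chart 2 median avg session (min) ≈ 8; below-median browsers: Opera, Arc, Safari. Among those, Arc has the highest market share (%) (≈ 60).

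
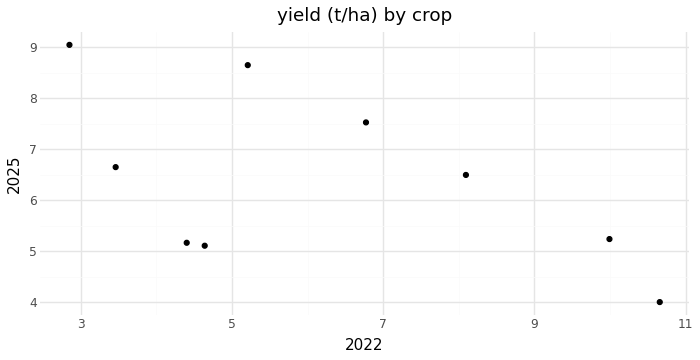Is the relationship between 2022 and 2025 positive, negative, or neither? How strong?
Points are negatively correlated; moderate (|r| ≈ 0.6).

negative, moderate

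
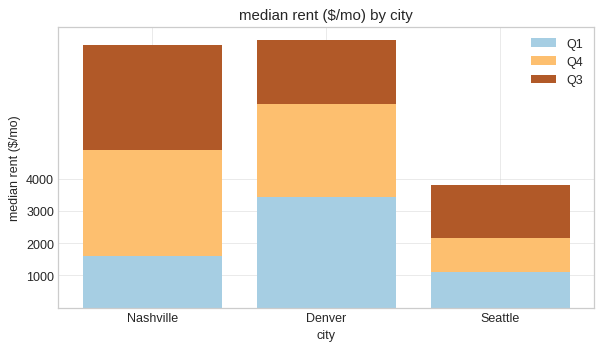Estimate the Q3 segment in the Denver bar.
Q3 top ≈ 8000, bottom ≈ 6000; segment ≈ 2000.

≈ 2000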